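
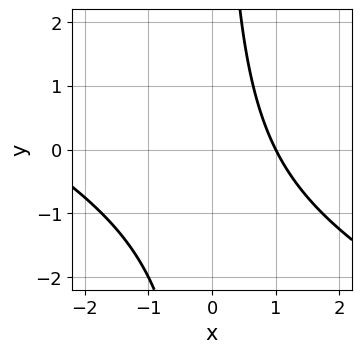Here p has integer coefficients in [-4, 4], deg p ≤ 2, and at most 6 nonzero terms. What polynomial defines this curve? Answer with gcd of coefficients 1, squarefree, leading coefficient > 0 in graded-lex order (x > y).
x^2 + 2*x*y + 2*x - 3

First, deg p = 2. The shape is more complex than any degree-1 curve.
Next, observable constraints: the curve avoids every integer y-axis point in the box; it meets the x-axis at x = 1 (among the integer gridlines).
Finally, putting this together gives p.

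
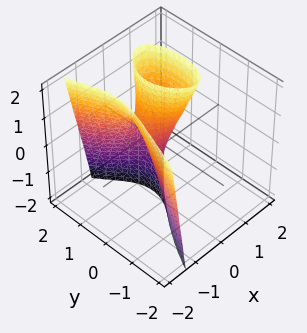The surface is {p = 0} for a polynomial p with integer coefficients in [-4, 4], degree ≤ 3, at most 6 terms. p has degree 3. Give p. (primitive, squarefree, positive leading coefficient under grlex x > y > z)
1. deg p = 3. A generic line meets the surface in up to 3 points.
2. Against the integer gridlines: it crosses the x-axis at the gridline x = 0; every point of the z-axis in the box is on the surface; the y-axis gridline crossings are at y ∈ {0, 1}.
3. Solving for integer coefficients yields p as stated.

3*x^3 - 2*x*z + 2*y^2 - 2*y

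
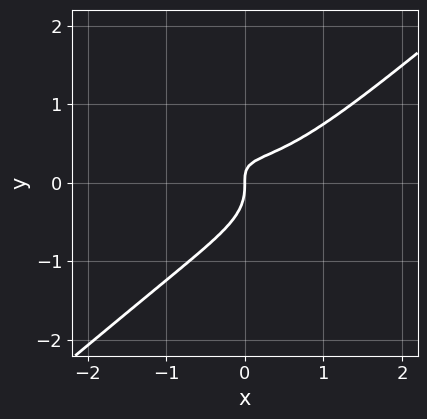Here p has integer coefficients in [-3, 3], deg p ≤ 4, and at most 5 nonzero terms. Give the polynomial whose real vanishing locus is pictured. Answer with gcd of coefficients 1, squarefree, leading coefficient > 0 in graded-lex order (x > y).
1. deg p = 3.
2. From the axis intercepts and sections: it crosses the y-axis at the gridline y = 0; one x-axis crossing is at x = 0.
3. Matching integer coefficients to the picture gives p.

x^3 + x^2*y - 3*y^3 - 2*x*y + x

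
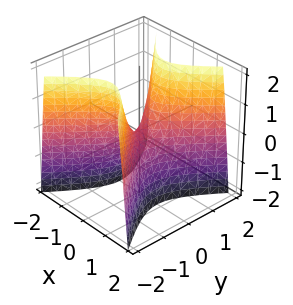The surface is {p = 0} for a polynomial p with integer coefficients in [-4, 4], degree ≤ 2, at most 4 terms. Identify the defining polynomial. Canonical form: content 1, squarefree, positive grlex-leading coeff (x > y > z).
(a) Degree: a saddle surface; a quadric, so deg p = 2.
(b) Symmetries: it's symmetric under y → −y, forcing even powers of y; mirror symmetry x ↦ −x ⇒ only even powers of x.
(c) From the axis intercepts and sections: it meets the x-axis at x = 0 (among the integer gridlines); one y-axis crossing is at y = 0.
(d) These observations pin down the coefficients.

3*x^2 - 2*y^2 + z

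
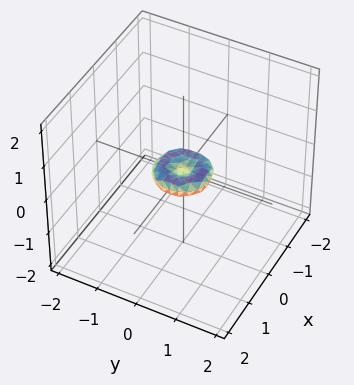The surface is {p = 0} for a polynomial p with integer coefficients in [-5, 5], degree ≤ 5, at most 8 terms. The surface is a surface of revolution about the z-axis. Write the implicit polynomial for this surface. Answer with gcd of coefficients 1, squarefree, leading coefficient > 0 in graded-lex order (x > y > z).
First, the degree is 4 — a generic line meets the surface in up to 4 points.
Then, symmetry: every cross-section ⟂ z is a circle, so x, y appear only via x² + y².
Then, reading off the gridlines: it crosses the z-axis at the gridline z = 0; one x-axis crossing is at x = 0; it meets the y-axis at y = 0 (among the integer gridlines).
Finally, these observations pin down the coefficients.

2*x^4 + 4*x^2*y^2 + 2*y^4 - x^2 - y^2 + 3*z^2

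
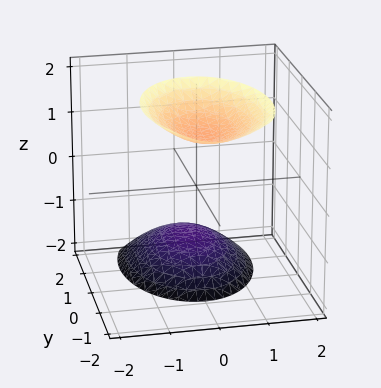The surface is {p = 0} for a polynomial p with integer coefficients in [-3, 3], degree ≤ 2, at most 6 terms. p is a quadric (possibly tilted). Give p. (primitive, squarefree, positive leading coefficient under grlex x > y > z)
The picture has 2 separate pieces. They look like related sheets of one shape, so recover p as a whole.
The degree is 2 — the shape is more complex than any degree-1 surface.
Checking where it meets the axes: the surface avoids every integer x-axis point in the box; it misses every integer gridline on the y-axis.
Assembling these constraints gives the stated polynomial.

2*x^2 + y^2 + y*z - z^2 + 2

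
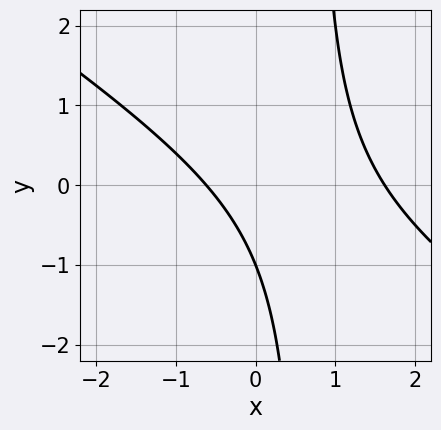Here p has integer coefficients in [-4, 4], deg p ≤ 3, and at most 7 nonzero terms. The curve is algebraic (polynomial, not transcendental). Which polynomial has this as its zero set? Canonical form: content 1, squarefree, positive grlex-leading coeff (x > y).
Degree: the shape is more complex than any degree-1 curve, so deg p = 2.
Observable constraints: one y-axis crossing is at y = -1.
Together with the visible shape, these determine p as stated.

2*x^2 + 3*x*y - 2*x - 2*y - 2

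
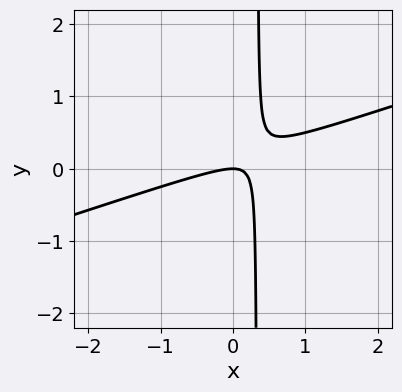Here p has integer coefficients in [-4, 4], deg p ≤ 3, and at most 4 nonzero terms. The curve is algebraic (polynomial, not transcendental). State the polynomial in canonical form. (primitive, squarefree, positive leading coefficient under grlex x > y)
(a) deg p = 2. No degree-1 curve has this shape.
(b) Checking where it meets the axes: one x-axis crossing is at x = 0; one y-axis crossing is at y = 0.
(c) Matching integer coefficients to the picture gives p.

x^2 - 3*x*y + y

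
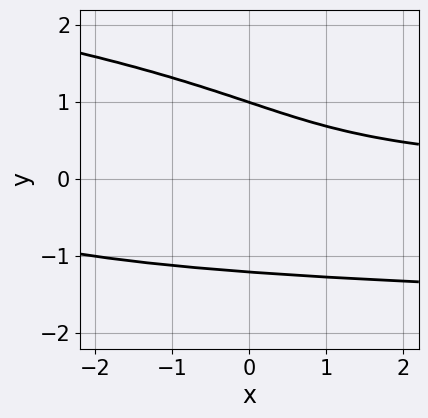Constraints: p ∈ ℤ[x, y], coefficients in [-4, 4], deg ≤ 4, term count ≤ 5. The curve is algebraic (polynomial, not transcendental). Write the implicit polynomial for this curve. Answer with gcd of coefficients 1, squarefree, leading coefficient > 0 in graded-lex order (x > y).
First, degree: no degree-3 curve has this shape, so deg p = 4.
Then, against the integer gridlines: it misses every integer gridline on the x-axis; one y-axis crossing is at y = 1.
Finally, matching integer coefficients to the picture gives p.

2*y^4 + x*y^2 + 2*x*y + y - 3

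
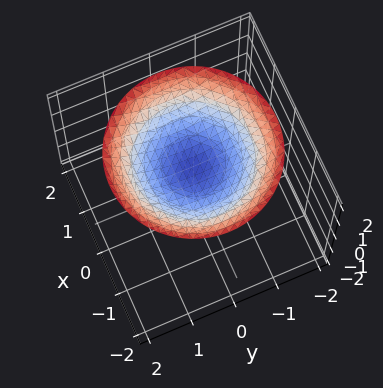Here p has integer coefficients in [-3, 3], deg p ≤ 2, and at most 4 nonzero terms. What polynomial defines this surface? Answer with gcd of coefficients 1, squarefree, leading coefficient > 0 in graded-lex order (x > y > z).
x^2 + y^2 - 3*z + 3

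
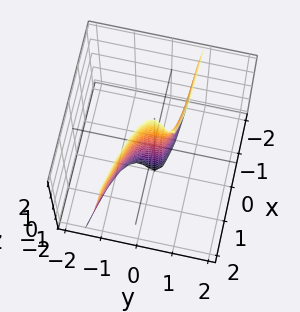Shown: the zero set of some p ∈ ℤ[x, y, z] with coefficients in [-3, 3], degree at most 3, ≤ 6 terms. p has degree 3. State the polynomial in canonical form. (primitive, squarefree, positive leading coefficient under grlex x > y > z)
1. The degree is 3 — no degree-2 surface has this shape.
2. Observable constraints: it meets the x-axis at x = 0 (among the integer gridlines); the visible z-axis segment lies entirely on the surface; it meets the y-axis at y = 0 (among the integer gridlines).
3. The integer polynomial consistent with all of this is the stated p.

3*y^3 - y^2*z - x*y + x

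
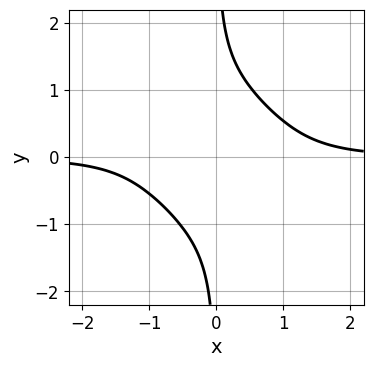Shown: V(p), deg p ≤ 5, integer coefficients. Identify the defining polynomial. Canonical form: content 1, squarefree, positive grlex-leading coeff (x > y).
x^3*y + x^2*y^2 + x*y^3 - 1

1. deg p = 4.
2. Checking where it meets the axes: it misses every integer gridline on the y-axis; no x-intercept at any integer in the box.
3. Putting this together gives p.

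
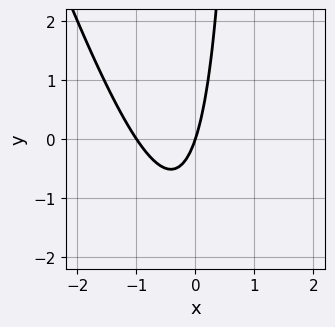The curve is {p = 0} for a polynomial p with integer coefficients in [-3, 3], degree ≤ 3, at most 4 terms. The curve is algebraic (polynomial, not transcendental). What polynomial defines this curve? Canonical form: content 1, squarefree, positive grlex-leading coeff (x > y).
First, degree: a generic line meets the curve in up to 2 points, so deg p = 2.
Next, from the axis intercepts and sections: it meets the y-axis at y = 0 (among the integer gridlines); the x-axis gridline crossings are at x ∈ {-1, 0}.
Finally, matching integer coefficients to the picture gives p.

3*x^2 + x*y + 3*x - y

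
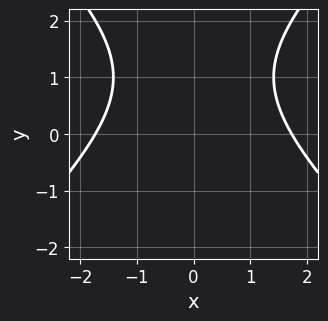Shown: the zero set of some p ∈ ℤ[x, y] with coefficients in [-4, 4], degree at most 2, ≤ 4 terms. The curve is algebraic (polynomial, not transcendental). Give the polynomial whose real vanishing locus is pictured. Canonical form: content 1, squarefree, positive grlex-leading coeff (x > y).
x^2 - y^2 + 2*y - 3

(a) deg p = 2. A generic line meets the curve in up to 2 points.
(b) Symmetries: the x ↦ −x reflection is a symmetry, so x appears only in even powers.
(c) Reading off the gridlines: it misses every integer gridline on the y-axis.
(d) These observations pin down the coefficients.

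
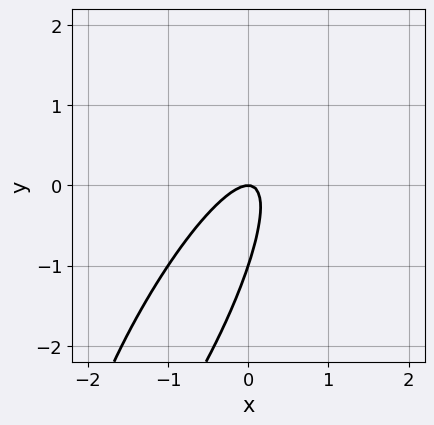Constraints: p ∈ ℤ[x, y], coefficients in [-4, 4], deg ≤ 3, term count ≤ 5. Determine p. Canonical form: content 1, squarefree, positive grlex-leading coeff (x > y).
3*x^2 - 3*x*y + y^2 + y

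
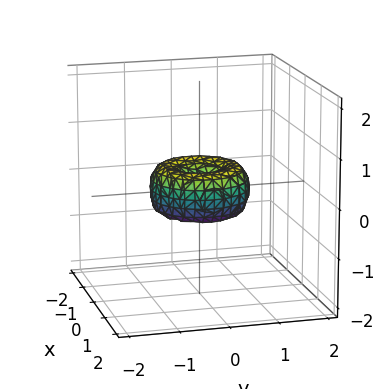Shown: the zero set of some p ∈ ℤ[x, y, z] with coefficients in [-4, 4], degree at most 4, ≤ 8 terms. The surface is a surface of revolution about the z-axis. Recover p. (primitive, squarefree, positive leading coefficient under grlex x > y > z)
x^4 + 2*x^2*y^2 + y^4 - x^2 - y^2 + z^2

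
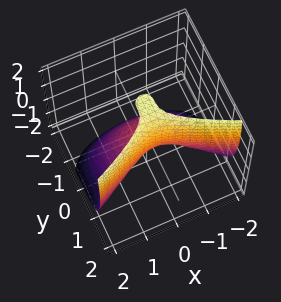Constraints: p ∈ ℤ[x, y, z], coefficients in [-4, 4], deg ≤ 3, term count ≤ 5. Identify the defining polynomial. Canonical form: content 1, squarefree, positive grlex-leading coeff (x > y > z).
3*y^3 - 2*x^2 + z^2 - 2*z

deg p = 3. No degree-2 surface has this shape.
Observable constraints: one y-axis crossing is at y = 0; among the integer gridlines, it crosses the z-axis at z ∈ {0, 2}; it crosses the x-axis at the gridline x = 0.
These observations pin down the coefficients.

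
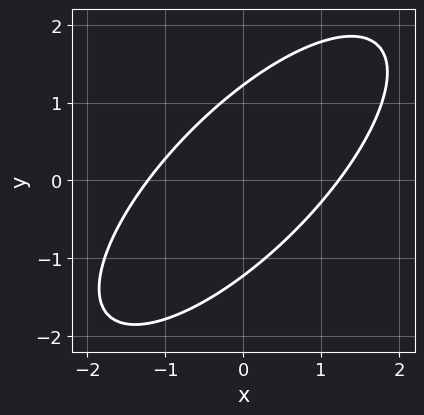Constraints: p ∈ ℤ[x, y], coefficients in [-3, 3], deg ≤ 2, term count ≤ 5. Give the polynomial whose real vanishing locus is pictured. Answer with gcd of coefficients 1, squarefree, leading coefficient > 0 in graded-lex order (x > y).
2*x^2 - 3*x*y + 2*y^2 - 3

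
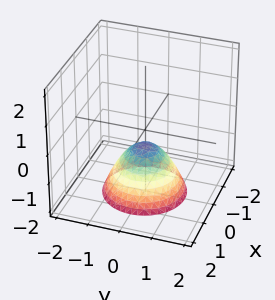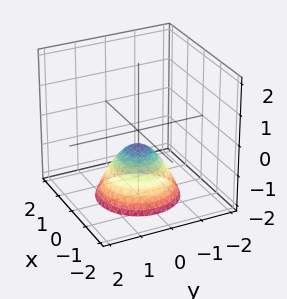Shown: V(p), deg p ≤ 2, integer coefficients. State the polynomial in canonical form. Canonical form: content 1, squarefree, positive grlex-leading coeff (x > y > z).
2*x^2 + 2*y^2 + 2*z + 1

1. Degree: no degree-1 surface has this shape, so deg p = 2.
2. Symmetries: rotational symmetry about the z-axis ⇒ p depends on x, y only through x² + y².
3. Reading off the gridlines: a circular section at z = -2 has radius between 1 and 2; no x-intercept at any integer in the box; the surface avoids every integer y-axis point in the box.
4. The integer polynomial consistent with all of this is the stated p.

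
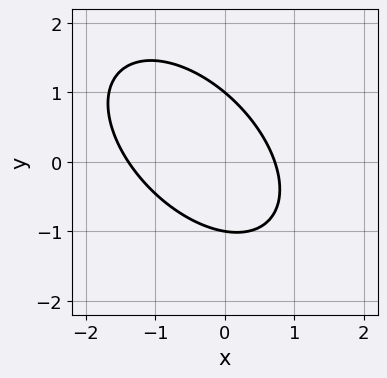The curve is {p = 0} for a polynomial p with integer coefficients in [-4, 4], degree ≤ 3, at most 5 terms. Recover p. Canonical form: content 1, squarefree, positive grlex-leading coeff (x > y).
3*x^2 + 3*x*y + 3*y^2 + 2*x - 3

The degree is 2 — a generic line meets the curve in up to 2 points.
From the visible intercepts: the y-axis gridline crossings are at y ∈ {-1, 1}.
Together with the visible shape, these determine p as stated.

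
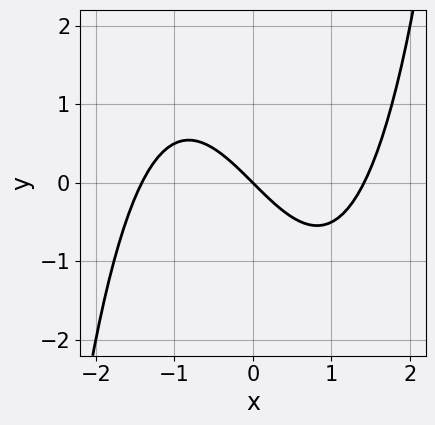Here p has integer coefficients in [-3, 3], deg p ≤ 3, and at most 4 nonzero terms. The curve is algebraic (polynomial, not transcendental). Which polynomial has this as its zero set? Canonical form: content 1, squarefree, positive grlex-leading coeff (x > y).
x^3 - 2*x - 2*y

First, deg p = 3. The shape is more complex than any degree-2 curve.
Next, against the integer gridlines: it crosses the y-axis at the gridline y = 0; it crosses the x-axis at the gridline x = 0.
Finally, assembling these constraints gives the stated polynomial.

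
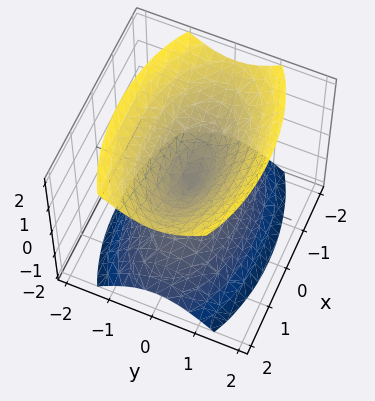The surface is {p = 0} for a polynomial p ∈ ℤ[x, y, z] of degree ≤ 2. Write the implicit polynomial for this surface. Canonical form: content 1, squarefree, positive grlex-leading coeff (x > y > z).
x^2 + 3*y^2 - 2*z^2

1. There are 2 components. They look like related sheets of one shape, so recover p as a whole.
2. The degree is 2 — two nappes meeting at a single point; a quadric.
3. Symmetries: mirror symmetry y ↦ −y ⇒ only even powers of y; it's symmetric under z → −z, forcing even powers of z; the x ↦ −x reflection is a symmetry, so x appears only in even powers.
4. From the axis intercepts and sections: it meets the y-axis at y = 0 (among the integer gridlines); it meets the x-axis at x = 0 (among the integer gridlines); it meets the z-axis at z = 0 (among the integer gridlines).
5. Solving for integer coefficients yields p as stated.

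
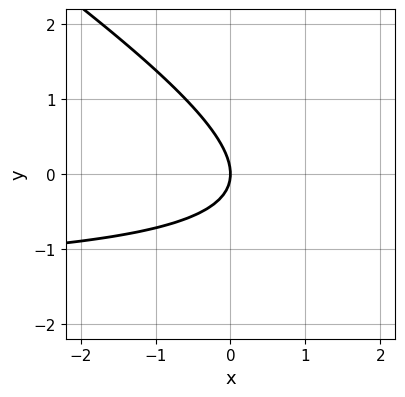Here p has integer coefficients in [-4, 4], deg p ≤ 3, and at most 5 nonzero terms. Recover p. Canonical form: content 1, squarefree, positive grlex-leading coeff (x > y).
2*x*y + 3*y^2 + 3*x

Degree: a generic line meets the curve in up to 2 points, so deg p = 2.
Reading off the gridlines: it crosses the y-axis at the gridline y = 0; it crosses the x-axis at the gridline x = 0.
Matching integer coefficients to the picture gives p.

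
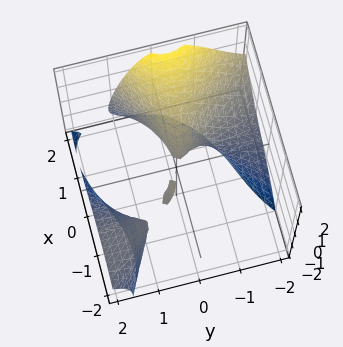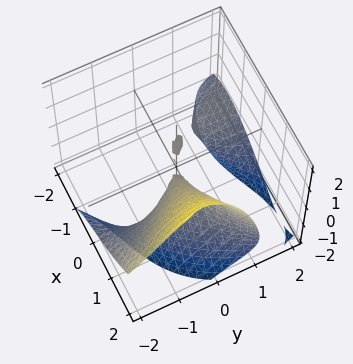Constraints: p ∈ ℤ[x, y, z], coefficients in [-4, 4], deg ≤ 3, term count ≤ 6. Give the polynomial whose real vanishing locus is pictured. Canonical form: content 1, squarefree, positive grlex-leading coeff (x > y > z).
First, I count 3 distinct pieces. They look like related sheets of one shape, so recover p as a whole.
Next, the degree is 3 — the shape is more complex than any degree-2 surface.
Then, from the axis intercepts and sections: it crosses the z-axis at the gridline z = 0; it meets the x-axis at x = 0 (among the integer gridlines).
Finally, fitting integer coefficients to these (and the overall shape) gives p.

x^3 - 3*y^2*z - 3*x*y - 3*y^2 - 2*z^2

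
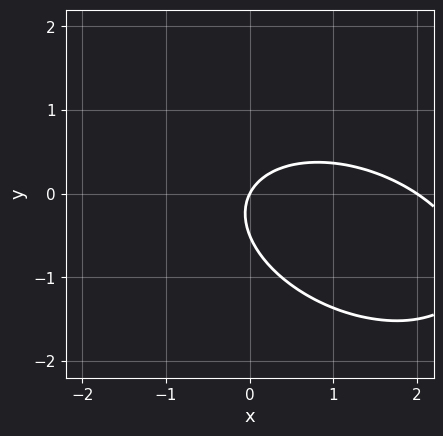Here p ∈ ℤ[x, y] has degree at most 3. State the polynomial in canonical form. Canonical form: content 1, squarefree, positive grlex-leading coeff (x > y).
x^2 + x*y + 2*y^2 - 2*x + y

Degree: a generic line meets the curve in up to 2 points, so deg p = 2.
Against the integer gridlines: one y-axis crossing is at y = 0; the x-axis gridline crossings are at x ∈ {0, 2}.
Matching integer coefficients to the picture gives p.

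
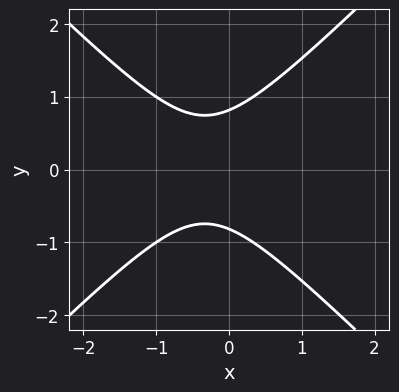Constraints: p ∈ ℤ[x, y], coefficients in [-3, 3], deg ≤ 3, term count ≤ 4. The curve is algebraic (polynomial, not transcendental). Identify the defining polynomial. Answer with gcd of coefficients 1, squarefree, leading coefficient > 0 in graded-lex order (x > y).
3*x^2 - 3*y^2 + 2*x + 2

(a) deg p = 2. The shape is more complex than any degree-1 curve.
(b) Symmetries: mirror symmetry y ↦ −y ⇒ only even powers of y.
(c) From the visible intercepts: no x-intercept at any integer in the box.
(d) The integer polynomial consistent with all of this is the stated p.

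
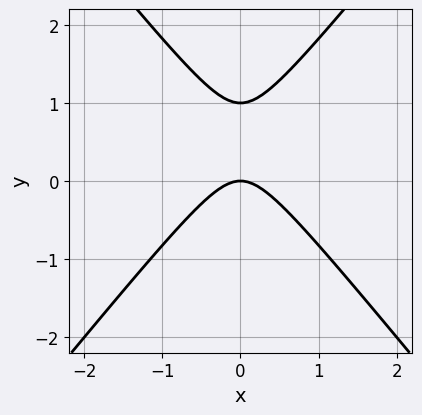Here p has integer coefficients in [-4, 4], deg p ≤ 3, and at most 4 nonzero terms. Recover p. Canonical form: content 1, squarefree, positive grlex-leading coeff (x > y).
3*x^2 - 2*y^2 + 2*y

(a) deg p = 2. A generic line meets the curve in up to 2 points.
(b) Symmetries: mirror symmetry x ↦ −x ⇒ only even powers of x.
(c) From the visible intercepts: the y-axis gridline crossings are at y ∈ {0, 1}; it crosses the x-axis at the gridline x = 0.
(d) Matching integer coefficients to the picture gives p.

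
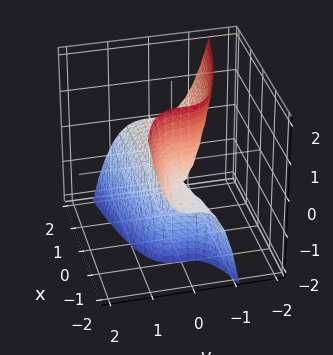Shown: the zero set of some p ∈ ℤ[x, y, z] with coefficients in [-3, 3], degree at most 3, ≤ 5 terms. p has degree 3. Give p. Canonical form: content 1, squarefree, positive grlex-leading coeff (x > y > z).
2*y^3 + x*z + z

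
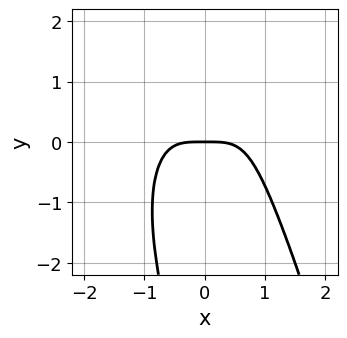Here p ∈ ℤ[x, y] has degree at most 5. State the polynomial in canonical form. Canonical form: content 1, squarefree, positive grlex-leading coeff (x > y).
1. Degree: the shape is more complex than any degree-3 curve, so deg p = 4.
2. From the visible intercepts: it meets the y-axis at y = 0 (among the integer gridlines); one x-axis crossing is at x = 0.
3. Putting this together gives p.

2*x^4 - x*y^2 + 2*y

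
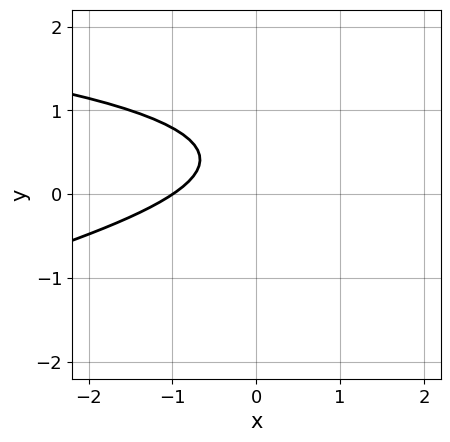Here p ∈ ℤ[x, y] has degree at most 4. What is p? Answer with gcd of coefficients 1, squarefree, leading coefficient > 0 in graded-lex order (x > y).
(a) Degree: no degree-2 curve has this shape, so deg p = 3.
(b) From the visible intercepts: no y-intercept at any integer in the box; one x-axis crossing is at x = -1.
(c) Matching integer coefficients to the picture gives p.

y^3 + 3*y^2 + 2*x - 3*y + 2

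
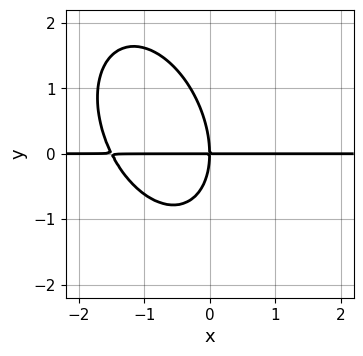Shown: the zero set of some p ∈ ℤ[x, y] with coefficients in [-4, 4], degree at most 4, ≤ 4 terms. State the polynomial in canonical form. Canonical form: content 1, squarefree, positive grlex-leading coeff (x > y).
The degree is 3 — the shape is more complex than any degree-2 curve.
Against the integer gridlines: every point of the x-axis in the box is on the curve; it crosses the y-axis at the gridline y = 0.
Putting this together gives p.

2*x^2*y + x*y^2 + y^3 + 3*x*y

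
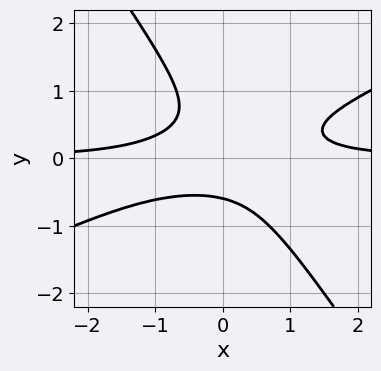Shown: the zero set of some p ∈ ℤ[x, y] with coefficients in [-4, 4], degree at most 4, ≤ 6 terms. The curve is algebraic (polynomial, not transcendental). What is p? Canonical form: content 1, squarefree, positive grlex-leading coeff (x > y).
2*x^2*y - 3*x*y^2 - 3*y^3 + y^2 - 1

Degree: a generic line meets the curve in up to 3 points, so deg p = 3.
Checking where it meets the axes: the curve avoids every integer x-axis point in the box.
Putting this together gives p.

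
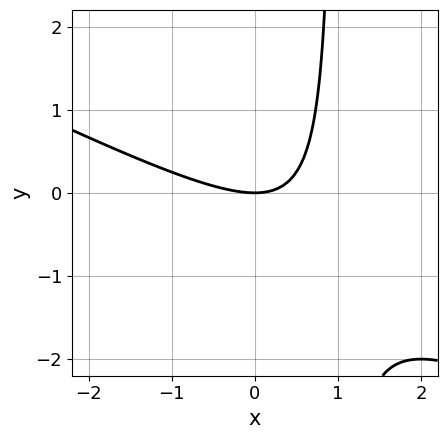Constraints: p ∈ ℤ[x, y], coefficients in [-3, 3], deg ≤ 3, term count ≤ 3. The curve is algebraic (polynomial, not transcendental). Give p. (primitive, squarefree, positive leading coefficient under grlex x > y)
The degree is 2 — a generic line meets the curve in up to 2 points.
From the visible intercepts: one y-axis crossing is at y = 0; it crosses the x-axis at the gridline x = 0.
Together with the visible shape, these determine p as stated.

x^2 + 2*x*y - 2*y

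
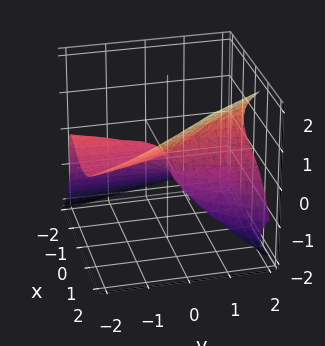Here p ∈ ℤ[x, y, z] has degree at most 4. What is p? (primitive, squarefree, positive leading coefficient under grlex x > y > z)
2*x^3 + 3*x*y*z - 3*z^3 + 3*y*z - y

First, deg p = 3. No degree-2 surface has this shape.
Then, reading off the gridlines: it crosses the x-axis at the gridline x = 0; one y-axis crossing is at y = 0.
Finally, putting this together gives p.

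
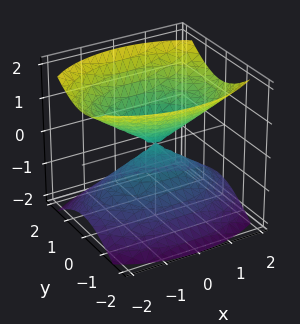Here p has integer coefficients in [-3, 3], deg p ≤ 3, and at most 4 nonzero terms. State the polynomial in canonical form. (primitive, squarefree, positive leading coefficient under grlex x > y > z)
(a) The picture has 2 separate pieces.
(b) Degree: two nappes meeting at a single point; a quadric, so deg p = 2.
(c) Symmetries: mirror symmetry z ↦ −z ⇒ only even powers of z; the x ↦ −x reflection is a symmetry, so x appears only in even powers; mirror symmetry y ↦ −y ⇒ only even powers of y.
(d) Reading off the gridlines: it meets the x-axis at x = 0 (among the integer gridlines); one y-axis crossing is at y = 0; it crosses the z-axis at the gridline z = 0.
(e) Assembling these constraints gives the stated polynomial.

x^2 + 2*y^2 - 2*z^2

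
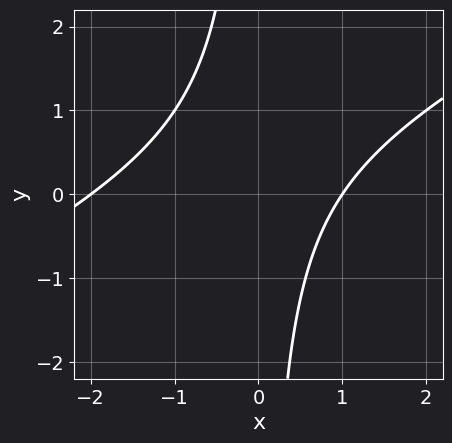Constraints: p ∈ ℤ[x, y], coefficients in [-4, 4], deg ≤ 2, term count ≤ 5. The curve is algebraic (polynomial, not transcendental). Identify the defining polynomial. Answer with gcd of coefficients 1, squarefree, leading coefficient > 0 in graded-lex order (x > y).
deg p = 2.
Observable constraints: among the integer gridlines, it crosses the x-axis at x ∈ {-2, 1}; no y-intercept at any integer in the box.
Matching integer coefficients to the picture gives p.

x^2 - 2*x*y + x - 2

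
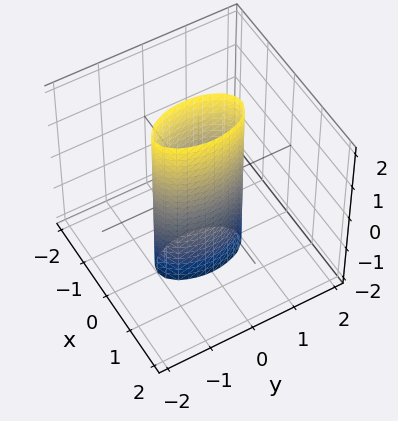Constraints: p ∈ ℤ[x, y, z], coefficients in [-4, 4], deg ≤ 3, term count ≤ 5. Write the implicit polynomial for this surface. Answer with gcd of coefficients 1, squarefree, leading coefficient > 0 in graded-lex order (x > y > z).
3*x^2 + y^2 - 1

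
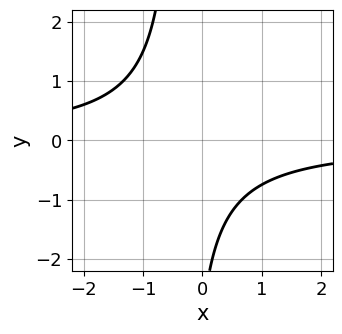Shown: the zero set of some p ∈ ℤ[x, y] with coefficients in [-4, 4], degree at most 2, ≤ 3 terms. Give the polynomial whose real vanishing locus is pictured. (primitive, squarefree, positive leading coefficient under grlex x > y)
3*x*y + y + 3

First, the degree is 2 — the shape is more complex than any degree-1 curve.
Then, checking where it meets the axes: no x-intercept at any integer in the box; it misses every integer gridline on the y-axis.
Finally, these observations pin down the coefficients.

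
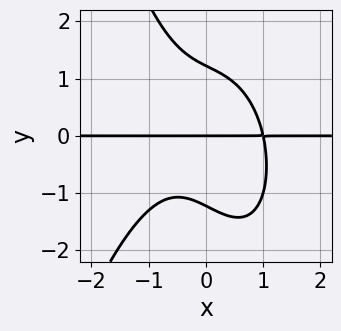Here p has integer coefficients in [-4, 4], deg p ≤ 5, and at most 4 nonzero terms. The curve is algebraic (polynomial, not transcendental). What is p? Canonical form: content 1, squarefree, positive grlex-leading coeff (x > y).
3*x^3*y + 2*x*y^2 + 2*y^3 - 3*y

deg p = 4. No degree-3 curve has this shape.
Checking where it meets the axes: one y-axis crossing is at y = 0; the visible x-axis segment lies entirely on the curve.
Assembling these constraints gives the stated polynomial.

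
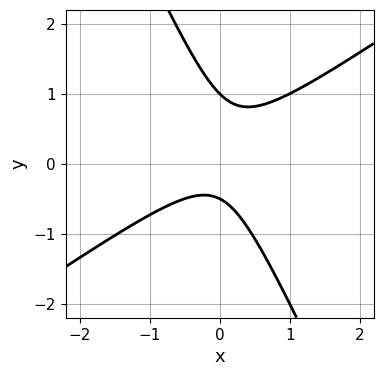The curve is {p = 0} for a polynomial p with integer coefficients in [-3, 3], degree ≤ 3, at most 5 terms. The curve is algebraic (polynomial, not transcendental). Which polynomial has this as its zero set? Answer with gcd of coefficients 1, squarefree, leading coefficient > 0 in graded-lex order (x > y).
3*x^2 - 3*x*y - 2*y^2 + y + 1

1. Degree: the shape is more complex than any degree-1 curve, so deg p = 2.
2. Observable constraints: it meets the y-axis at y = 1 (among the integer gridlines); no x-intercept at any integer in the box.
3. Together with the visible shape, these determine p as stated.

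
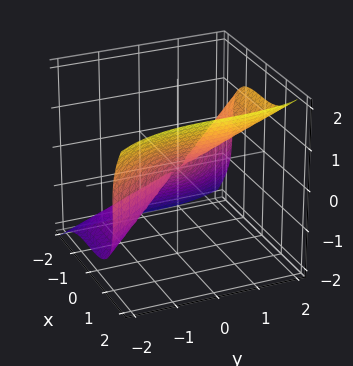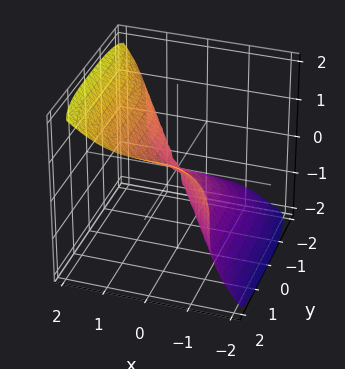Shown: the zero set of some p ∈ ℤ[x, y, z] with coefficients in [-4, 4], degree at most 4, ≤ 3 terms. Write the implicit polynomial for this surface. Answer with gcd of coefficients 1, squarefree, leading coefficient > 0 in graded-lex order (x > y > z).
3*x^3 + y^3 - 3*z^3

The degree is 3 — the shape is more complex than any degree-2 surface.
Reading off the gridlines: one z-axis crossing is at z = 0; it meets the x-axis at x = 0 (among the integer gridlines); one y-axis crossing is at y = 0.
Putting this together gives p.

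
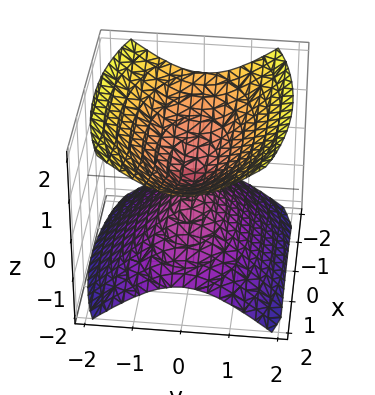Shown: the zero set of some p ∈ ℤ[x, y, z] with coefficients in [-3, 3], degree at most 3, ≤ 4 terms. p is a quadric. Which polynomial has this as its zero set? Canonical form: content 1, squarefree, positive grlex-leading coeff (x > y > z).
x^2 + 3*y^2 - 3*z^2

1. The picture has 2 separate pieces. They look like related sheets of one shape, so recover p as a whole.
2. Degree: a double cone through the origin; a quadric, so deg p = 2.
3. Symmetries: the y ↦ −y reflection is a symmetry, so y appears only in even powers; the x ↦ −x reflection is a symmetry, so x appears only in even powers; mirror symmetry z ↦ −z ⇒ only even powers of z.
4. Against the integer gridlines: it crosses the y-axis at the gridline y = 0; it crosses the z-axis at the gridline z = 0; it crosses the x-axis at the gridline x = 0.
5. Matching integer coefficients to the picture gives p.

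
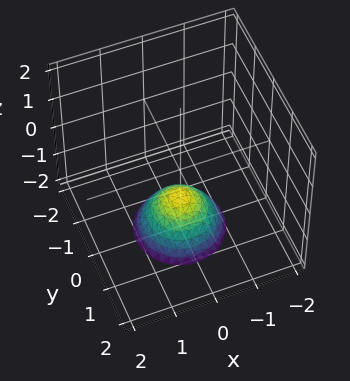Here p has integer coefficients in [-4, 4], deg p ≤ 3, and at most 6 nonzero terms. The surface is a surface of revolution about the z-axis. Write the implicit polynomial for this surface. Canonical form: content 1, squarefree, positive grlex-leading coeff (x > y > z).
1. deg p = 2. No degree-1 surface has this shape.
2. Symmetries: every cross-section ⟂ z is a circle, so x, y appear only via x² + y².
3. Checking where it meets the axes: it meets the z-axis at z = -1 (among the integer gridlines); a circular section at z = -2 has radius exactly 1; it misses every integer gridline on the x-axis; no y-intercept at any integer in the box.
4. Solving for integer coefficients yields p as stated.

x^2 + y^2 + z + 1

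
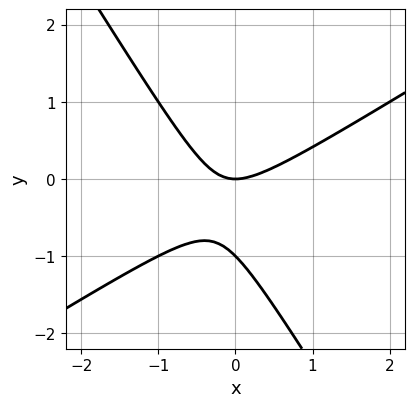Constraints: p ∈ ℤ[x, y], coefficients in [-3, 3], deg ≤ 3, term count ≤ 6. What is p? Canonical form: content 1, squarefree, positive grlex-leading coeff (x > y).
x^2 - x*y - y^2 - y

(a) The degree is 2 — the shape is more complex than any degree-1 curve.
(b) From the axis intercepts and sections: the y-axis gridline crossings are at y ∈ {-1, 0}; one x-axis crossing is at x = 0.
(c) Fitting integer coefficients to these (and the overall shape) gives p.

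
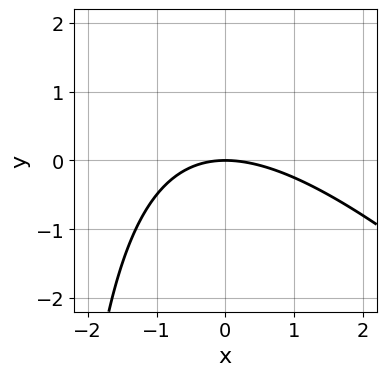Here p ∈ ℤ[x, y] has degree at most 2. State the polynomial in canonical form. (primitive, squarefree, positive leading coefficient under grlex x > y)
x^2 + x*y + 3*y

1. deg p = 2. No degree-1 curve has this shape.
2. Observable constraints: it meets the x-axis at x = 0 (among the integer gridlines); it crosses the y-axis at the gridline y = 0.
3. Putting this together gives p.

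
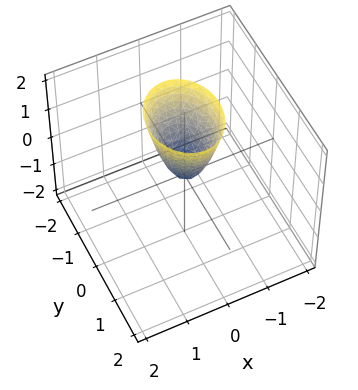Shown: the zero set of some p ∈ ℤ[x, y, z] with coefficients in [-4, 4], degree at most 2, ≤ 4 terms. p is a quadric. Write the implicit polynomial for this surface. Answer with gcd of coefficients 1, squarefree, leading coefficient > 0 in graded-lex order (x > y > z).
1. The degree is 2 — a single bowl opening along one axis; a quadric.
2. Symmetries: it's symmetric under y → −y, forcing even powers of y; the x ↦ −x reflection is a symmetry, so x appears only in even powers.
3. Checking where it meets the axes: one z-axis crossing is at z = 0; it crosses the x-axis at the gridline x = 0; it crosses the y-axis at the gridline y = 0.
4. Fitting integer coefficients to these (and the overall shape) gives p.

3*x^2 + 2*y^2 - z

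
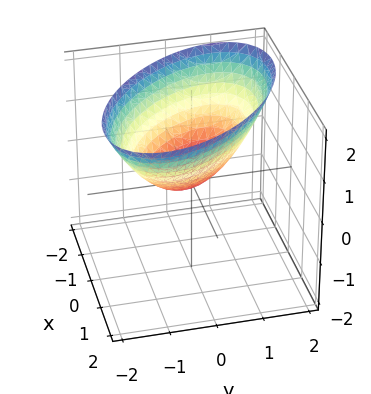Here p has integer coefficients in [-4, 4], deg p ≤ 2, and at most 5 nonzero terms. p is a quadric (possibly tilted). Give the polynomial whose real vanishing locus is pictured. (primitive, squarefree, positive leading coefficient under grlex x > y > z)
2*x^2 + 2*x*y + 2*y^2 - 3*z

First, degree: no degree-1 surface has this shape, so deg p = 2.
Then, against the integer gridlines: one y-axis crossing is at y = 0; one z-axis crossing is at z = 0; it meets the x-axis at x = 0 (among the integer gridlines).
Finally, solving for integer coefficients yields p as stated.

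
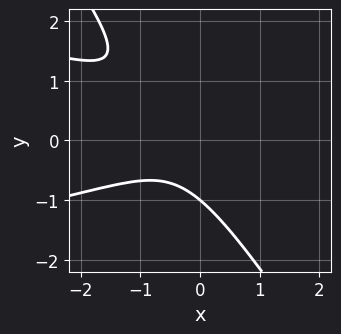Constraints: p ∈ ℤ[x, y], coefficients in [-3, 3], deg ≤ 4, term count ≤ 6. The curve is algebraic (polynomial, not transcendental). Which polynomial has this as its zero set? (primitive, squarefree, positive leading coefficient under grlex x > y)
3*x*y^2 + 2*y^3 + 2*x^2 + 2*x + 2

1. Degree: a generic line meets the curve in up to 3 points, so deg p = 3.
2. Against the integer gridlines: no x-intercept at any integer in the box; it meets the y-axis at y = -1 (among the integer gridlines).
3. Putting this together gives p.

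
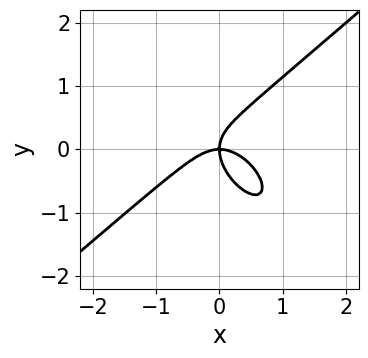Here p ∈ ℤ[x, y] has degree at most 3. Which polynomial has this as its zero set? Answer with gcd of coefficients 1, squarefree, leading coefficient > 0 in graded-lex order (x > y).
First, deg p = 3. The shape is more complex than any degree-2 curve.
Next, from the axis intercepts and sections: it meets the y-axis at y = 0 (among the integer gridlines); it crosses the x-axis at the gridline x = 0.
Finally, matching integer coefficients to the picture gives p.

2*x^3 - x*y^2 - 2*y^3 + 2*x*y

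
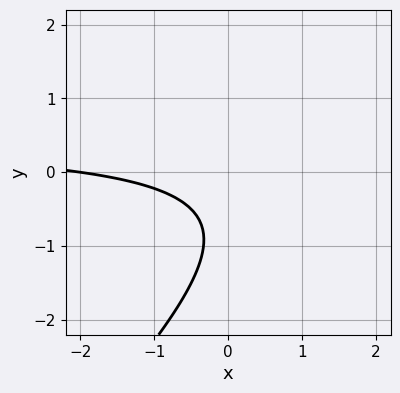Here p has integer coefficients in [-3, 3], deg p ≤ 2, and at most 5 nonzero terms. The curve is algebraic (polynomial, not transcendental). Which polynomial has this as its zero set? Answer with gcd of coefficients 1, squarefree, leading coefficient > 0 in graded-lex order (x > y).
2*x*y - 2*y^2 - x - 3*y - 2

(a) The degree is 2 — a generic line meets the curve in up to 2 points.
(b) From the visible intercepts: it misses every integer gridline on the y-axis; it meets the x-axis at x = -2 (among the integer gridlines).
(c) Putting this together gives p.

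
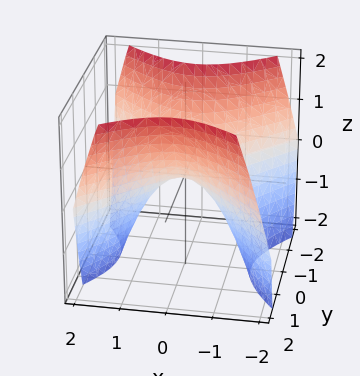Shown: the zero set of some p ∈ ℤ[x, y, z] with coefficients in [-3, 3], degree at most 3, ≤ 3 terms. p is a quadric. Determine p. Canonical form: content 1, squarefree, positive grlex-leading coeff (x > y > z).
1. The degree is 2 — a hyperbolic paraboloid; a quadric.
2. Symmetries: it's symmetric under y → −y, forcing even powers of y; it's symmetric under x → −x, forcing even powers of x.
3. From the visible intercepts: one x-axis crossing is at x = 0; it crosses the z-axis at the gridline z = 0; it crosses the y-axis at the gridline y = 0.
4. Matching integer coefficients to the picture gives p.

x^2 - y^2 + z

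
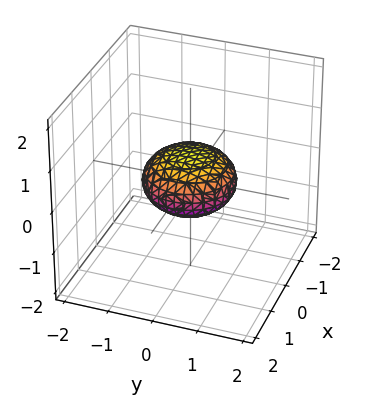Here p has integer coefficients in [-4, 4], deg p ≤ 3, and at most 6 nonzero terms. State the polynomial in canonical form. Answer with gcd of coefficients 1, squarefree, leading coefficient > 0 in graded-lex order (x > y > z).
x^2 + y^2 + 2*z^2 - 1

1. Degree: a closed, bounded, convex surface; a quadric, so deg p = 2.
2. By symmetry, the surface is invariant under rotation about z: p = q(x² + y², z); mirror symmetry z ↦ −z ⇒ only even powers of z.
3. Checking where it meets the axes: a circular section at z = 0 has radius exactly 1; among the integer gridlines, it crosses the x-axis at x ∈ {-1, 1}.
4. Putting this together gives p.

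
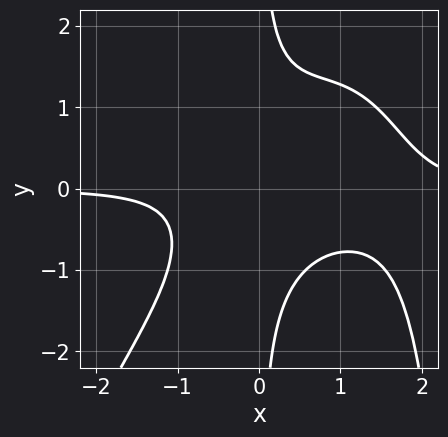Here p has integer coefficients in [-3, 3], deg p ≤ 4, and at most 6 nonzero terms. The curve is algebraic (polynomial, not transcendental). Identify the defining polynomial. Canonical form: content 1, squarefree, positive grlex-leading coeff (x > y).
2*x^3*y - x^2*y^2 - 3*x^2*y + 3*x*y^2 - 2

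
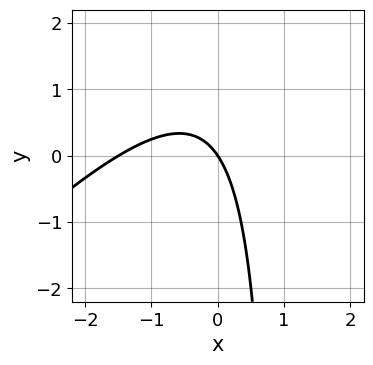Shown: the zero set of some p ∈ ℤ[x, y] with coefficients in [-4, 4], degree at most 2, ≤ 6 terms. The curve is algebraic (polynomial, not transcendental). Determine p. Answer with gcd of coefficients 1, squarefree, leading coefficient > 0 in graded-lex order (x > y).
2*x^2 - 2*x*y + 3*x + 2*y

(a) The degree is 2 — the shape is more complex than any degree-1 curve.
(b) Observable constraints: it crosses the x-axis at the gridline x = 0; it crosses the y-axis at the gridline y = 0.
(c) Matching integer coefficients to the picture gives p.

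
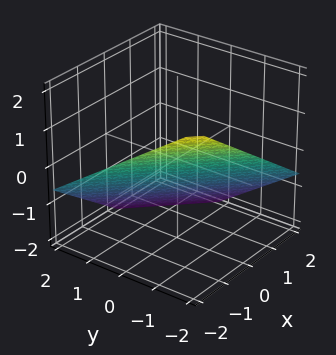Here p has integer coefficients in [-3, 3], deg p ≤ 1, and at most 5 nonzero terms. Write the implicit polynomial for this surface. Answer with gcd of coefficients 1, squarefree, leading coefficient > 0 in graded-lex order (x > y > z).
First, degree: the surface is flat (a plane), so deg p = 1.
Then, reading off the gridlines: it meets the y-axis at y = -1 (among the integer gridlines); it meets the x-axis at x = -1 (among the integer gridlines).
Finally, the integer polynomial consistent with all of this is the stated p.

2*x + 2*y + 3*z + 2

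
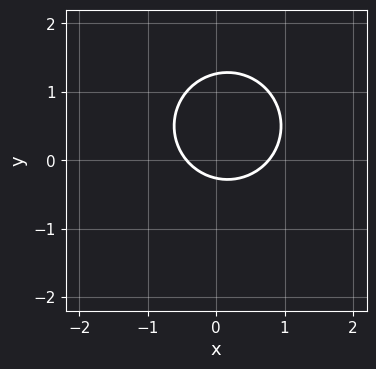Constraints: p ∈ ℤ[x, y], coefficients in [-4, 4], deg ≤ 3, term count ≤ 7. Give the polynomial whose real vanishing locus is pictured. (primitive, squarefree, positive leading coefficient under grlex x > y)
3*x^2 + 3*y^2 - x - 3*y - 1

(a) deg p = 2. A generic line meets the curve in up to 2 points.
(b) Matching integer coefficients to the picture gives p.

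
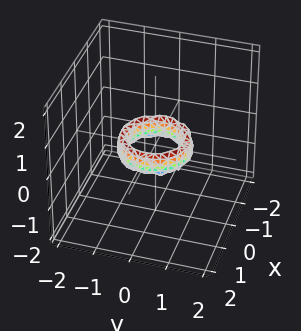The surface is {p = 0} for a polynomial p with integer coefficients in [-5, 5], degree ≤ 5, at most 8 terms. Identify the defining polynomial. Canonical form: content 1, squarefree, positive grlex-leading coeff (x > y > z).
2*x^4 + 4*x^2*y^2 + 2*y^4 - 3*x^2 - 3*y^2 + z^2 + 1

(a) Degree: the shape is more complex than any degree-3 surface, so deg p = 4.
(b) Symmetry: every cross-section ⟂ z is a circle, so x, y appear only via x² + y².
(c) From the axis intercepts and sections: the surface avoids every integer z-axis point in the box; among the integer gridlines, it crosses the y-axis at y ∈ {-1, 1}.
(d) These observations pin down the coefficients. Check: (1, 0, 0) on the x-axis lies on the surface, and p(1, 0, 0) = 0. ✓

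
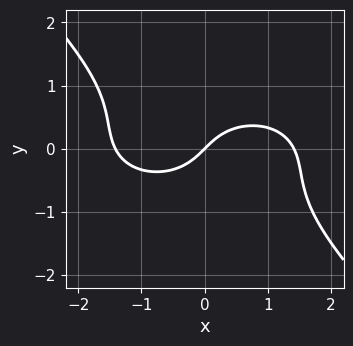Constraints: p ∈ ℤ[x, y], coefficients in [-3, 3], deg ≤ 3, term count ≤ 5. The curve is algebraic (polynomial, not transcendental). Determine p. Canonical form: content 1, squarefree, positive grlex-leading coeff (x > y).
x^3 + 2*x*y^2 + 3*y^3 - 2*x + 2*y

(a) Degree: no degree-2 curve has this shape, so deg p = 3.
(b) Checking where it meets the axes: it crosses the x-axis at the gridline x = 0; one y-axis crossing is at y = 0.
(c) The integer polynomial consistent with all of this is the stated p.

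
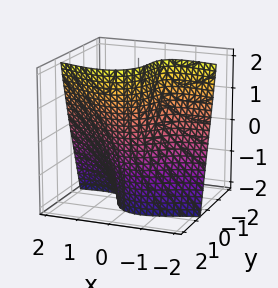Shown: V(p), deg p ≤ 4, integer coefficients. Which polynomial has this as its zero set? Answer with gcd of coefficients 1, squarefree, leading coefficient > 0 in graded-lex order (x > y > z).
3*x^2*y + 2*y^3 - 2*x*z - x - 2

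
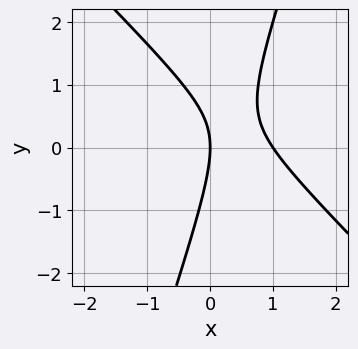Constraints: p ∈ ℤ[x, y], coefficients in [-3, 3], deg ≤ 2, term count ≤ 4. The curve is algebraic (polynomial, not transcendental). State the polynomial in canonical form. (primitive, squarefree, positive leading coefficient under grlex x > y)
3*x^2 + 2*x*y - y^2 - 3*x

Degree: the shape is more complex than any degree-1 curve, so deg p = 2.
From the visible intercepts: it meets the y-axis at y = 0 (among the integer gridlines); among the integer gridlines, it crosses the x-axis at x ∈ {0, 1}.
Assembling these constraints gives the stated polynomial.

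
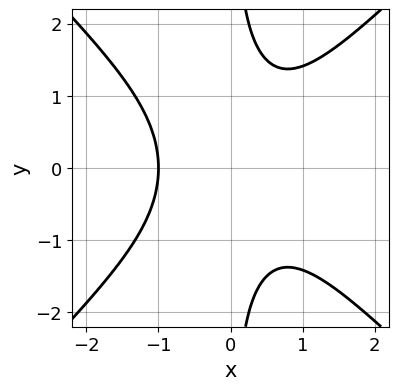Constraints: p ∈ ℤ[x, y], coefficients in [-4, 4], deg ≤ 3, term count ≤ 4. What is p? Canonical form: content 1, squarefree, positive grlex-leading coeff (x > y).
(a) deg p = 3.
(b) Symmetries: it's symmetric under y → −y, forcing even powers of y.
(c) Against the integer gridlines: one x-axis crossing is at x = -1; no y-intercept at any integer in the box.
(d) Solving for integer coefficients yields p as stated.

x^3 - x*y^2 + 1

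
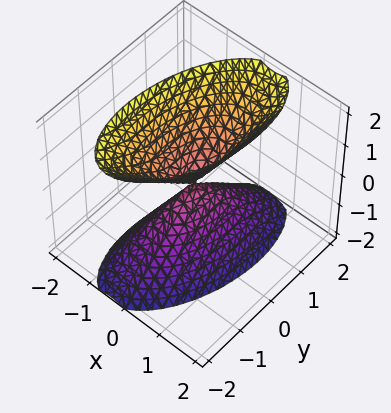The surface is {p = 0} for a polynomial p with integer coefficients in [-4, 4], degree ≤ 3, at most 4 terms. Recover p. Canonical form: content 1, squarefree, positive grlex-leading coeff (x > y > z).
First, I count 2 distinct pieces.
Next, deg p = 2.
Next, from the visible intercepts: it meets the y-axis at y = 0 (among the integer gridlines); one x-axis crossing is at x = 0; it meets the z-axis at z = 0 (among the integer gridlines).
Finally, the integer polynomial consistent with all of this is the stated p.

3*x^2 - x*y + y^2 - z^2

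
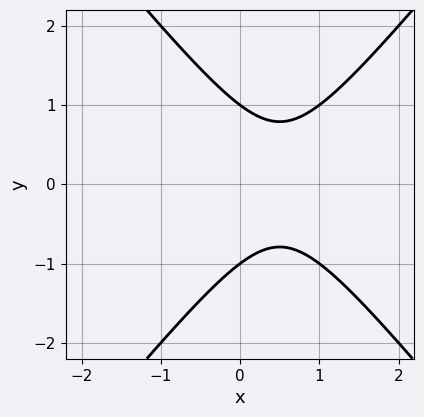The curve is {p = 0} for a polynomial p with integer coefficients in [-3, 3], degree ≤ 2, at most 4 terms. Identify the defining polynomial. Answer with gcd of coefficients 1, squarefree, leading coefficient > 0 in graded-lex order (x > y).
3*x^2 - 2*y^2 - 3*x + 2

1. deg p = 2.
2. Symmetries: mirror symmetry y ↦ −y ⇒ only even powers of y.
3. Checking where it meets the axes: among the integer gridlines, it crosses the y-axis at y ∈ {-1, 1}; the curve avoids every integer x-axis point in the box.
4. Together with the visible shape, these determine p as stated.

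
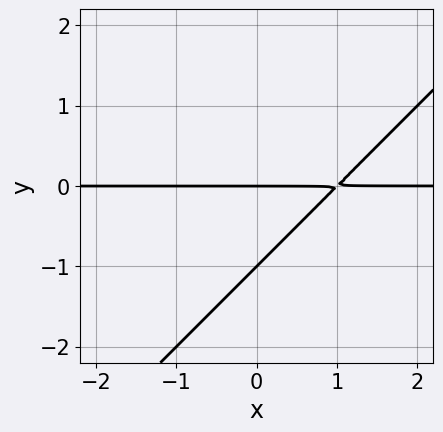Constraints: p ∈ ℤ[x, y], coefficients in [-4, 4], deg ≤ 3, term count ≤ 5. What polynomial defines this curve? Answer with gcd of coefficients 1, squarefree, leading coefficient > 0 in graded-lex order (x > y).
x*y - y^2 - y

First, the degree is 2 — no degree-1 curve has this shape.
Then, reading off the gridlines: among the integer gridlines, it crosses the y-axis at y ∈ {-1, 0}; every point of the x-axis in the box is on the curve.
Finally, together with the visible shape, these determine p as stated.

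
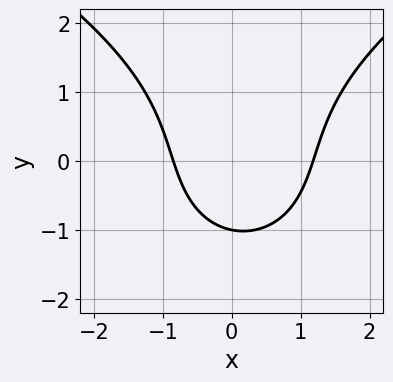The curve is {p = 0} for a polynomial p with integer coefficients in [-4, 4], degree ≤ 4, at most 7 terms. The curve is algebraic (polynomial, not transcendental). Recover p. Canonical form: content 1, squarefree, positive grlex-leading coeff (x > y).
Degree: a generic line meets the curve in up to 3 points, so deg p = 3.
Reading off the gridlines: it meets the y-axis at y = -1 (among the integer gridlines).
Assembling these constraints gives the stated polynomial.

y^3 - 3*x^2 + x + 2*y + 3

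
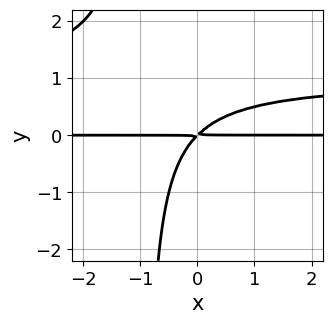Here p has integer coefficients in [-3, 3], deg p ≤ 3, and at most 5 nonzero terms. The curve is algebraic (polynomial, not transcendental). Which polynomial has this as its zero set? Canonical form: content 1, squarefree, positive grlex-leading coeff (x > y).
x*y^2 - x*y + y^2

(a) Degree: a generic line meets the curve in up to 3 points, so deg p = 3.
(b) Checking where it meets the axes: every point of the x-axis in the box is on the curve.
(c) Solving for integer coefficients yields p as stated.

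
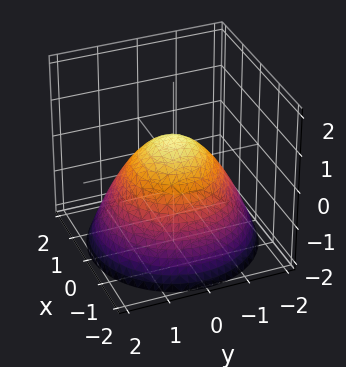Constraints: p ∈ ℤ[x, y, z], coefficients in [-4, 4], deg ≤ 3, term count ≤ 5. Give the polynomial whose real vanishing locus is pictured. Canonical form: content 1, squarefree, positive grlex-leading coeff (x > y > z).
(a) The degree is 2 — a generic line meets the surface in up to 2 points.
(b) By symmetry, the z-axis is an axis of rotation, so x and y enter only as x² + y².
(c) Observable constraints: a circular section at z = 0 has radius exactly 1; the y-axis gridline crossings are at y ∈ {-1, 1}; the x-axis gridline crossings are at x ∈ {-1, 1}.
(d) Solving for integer coefficients yields p as stated.

2*x^2 + 2*y^2 + 3*z - 2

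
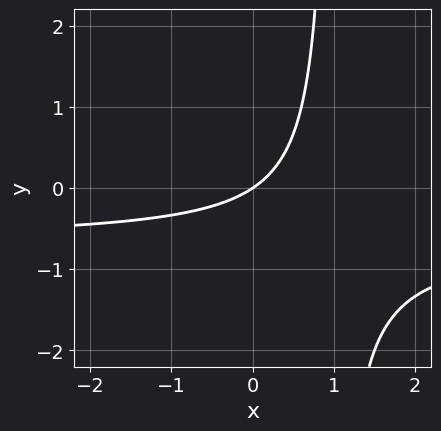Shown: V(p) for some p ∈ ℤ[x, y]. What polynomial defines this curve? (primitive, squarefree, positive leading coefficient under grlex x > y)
3*x*y + 2*x - 3*y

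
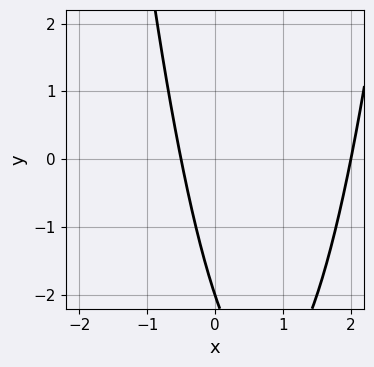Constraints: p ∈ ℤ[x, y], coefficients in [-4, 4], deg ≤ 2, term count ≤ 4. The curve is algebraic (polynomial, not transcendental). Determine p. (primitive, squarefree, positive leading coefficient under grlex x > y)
2*x^2 - 3*x - y - 2

Degree: the shape is more complex than any degree-1 curve, so deg p = 2.
Against the integer gridlines: it crosses the y-axis at the gridline y = -2; it meets the x-axis at x = 2 (among the integer gridlines).
Matching integer coefficients to the picture gives p.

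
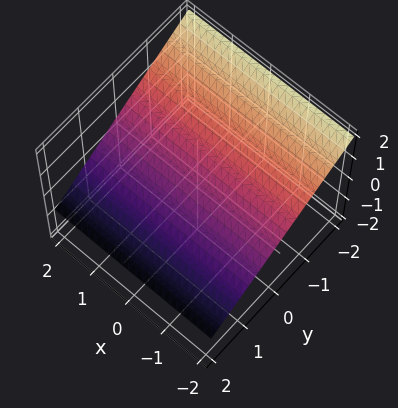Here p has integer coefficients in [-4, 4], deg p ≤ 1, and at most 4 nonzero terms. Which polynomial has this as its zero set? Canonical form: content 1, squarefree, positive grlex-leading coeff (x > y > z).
2*y + 3*z - 2

The degree is 1 — every cross-section is a straight line — this is a plane.
Observable constraints: it crosses the y-axis at the gridline y = 1; the surface avoids every integer x-axis point in the box.
Together with the visible shape, these determine p as stated.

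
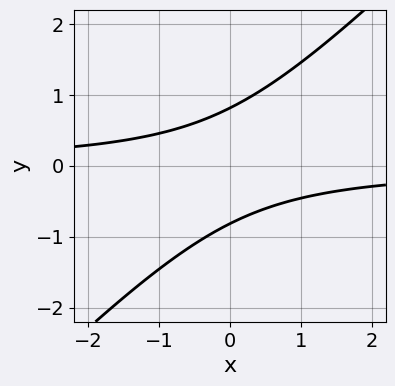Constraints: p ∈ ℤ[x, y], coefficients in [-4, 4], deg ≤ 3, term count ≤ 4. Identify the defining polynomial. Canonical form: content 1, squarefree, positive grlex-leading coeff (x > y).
1. Degree: the shape is more complex than any degree-1 curve, so deg p = 2.
2. Against the integer gridlines: the curve avoids every integer x-axis point in the box.
3. The integer polynomial consistent with all of this is the stated p.

3*x*y - 3*y^2 + 2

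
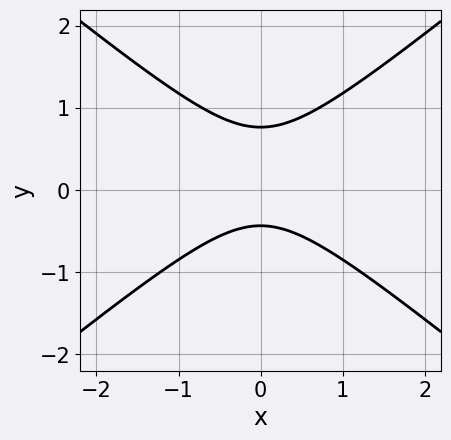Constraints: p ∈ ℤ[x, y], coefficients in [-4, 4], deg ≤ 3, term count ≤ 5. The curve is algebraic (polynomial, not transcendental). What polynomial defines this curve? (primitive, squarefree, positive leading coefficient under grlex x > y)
deg p = 2. The shape is more complex than any degree-1 curve.
Symmetries: mirror symmetry x ↦ −x ⇒ only even powers of x.
Against the integer gridlines: the curve avoids every integer x-axis point in the box.
The integer polynomial consistent with all of this is the stated p.

2*x^2 - 3*y^2 + y + 1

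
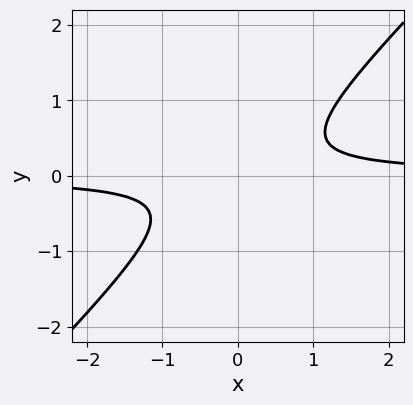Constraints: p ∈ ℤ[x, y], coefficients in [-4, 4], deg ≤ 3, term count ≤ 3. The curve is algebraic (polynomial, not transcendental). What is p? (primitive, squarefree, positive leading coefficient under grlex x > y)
Degree: no degree-1 curve has this shape, so deg p = 2.
Against the integer gridlines: the curve avoids every integer y-axis point in the box; the curve avoids every integer x-axis point in the box.
Together with the visible shape, these determine p as stated.

3*x*y - 3*y^2 - 1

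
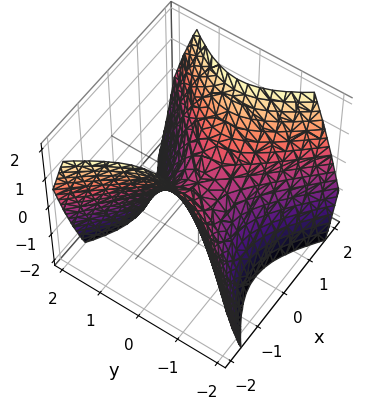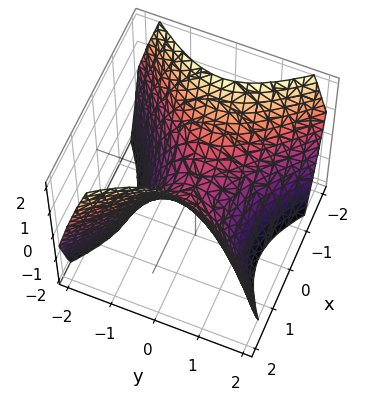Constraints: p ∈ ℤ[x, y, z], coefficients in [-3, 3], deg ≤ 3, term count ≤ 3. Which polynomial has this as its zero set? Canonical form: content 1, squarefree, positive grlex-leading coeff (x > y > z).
x^2 - y^2 - z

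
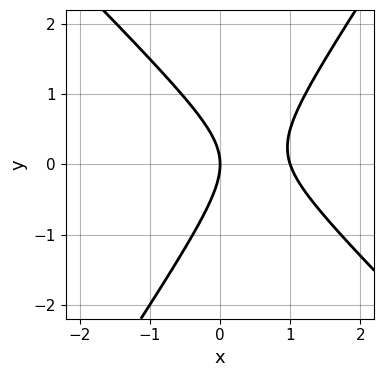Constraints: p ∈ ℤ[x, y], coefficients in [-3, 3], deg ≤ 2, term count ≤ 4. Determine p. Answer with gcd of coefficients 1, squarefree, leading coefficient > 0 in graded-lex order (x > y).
3*x^2 + x*y - 2*y^2 - 3*x

1. deg p = 2. The shape is more complex than any degree-1 curve.
2. Against the integer gridlines: the x-axis gridline crossings are at x ∈ {0, 1}; it crosses the y-axis at the gridline y = 0.
3. Assembling these constraints gives the stated polynomial.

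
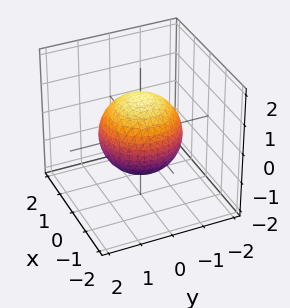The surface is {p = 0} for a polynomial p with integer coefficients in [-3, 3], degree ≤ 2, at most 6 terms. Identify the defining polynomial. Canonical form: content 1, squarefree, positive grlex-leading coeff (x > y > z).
First, the degree is 2 — no degree-1 surface has this shape.
Then, symmetries: the z-axis is an axis of rotation, so x and y enter only as x² + y².
Then, from the visible intercepts: a circular section at z = 0 has radius between 1 and 2.
Finally, matching integer coefficients to the picture gives p.

2*x^2 + 2*y^2 + 2*z^2 - 3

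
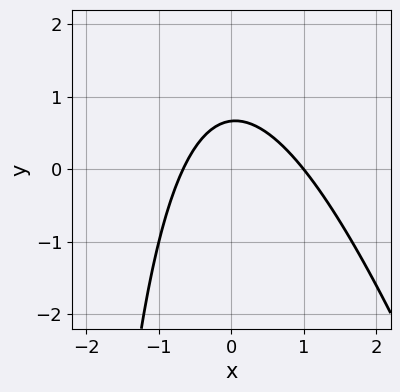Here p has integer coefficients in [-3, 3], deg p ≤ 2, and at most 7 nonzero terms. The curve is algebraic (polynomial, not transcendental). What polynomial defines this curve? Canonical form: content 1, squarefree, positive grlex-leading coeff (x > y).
3*x^2 + x*y - x + 3*y - 2

The degree is 2 — no degree-1 curve has this shape.
Observable constraints: one x-axis crossing is at x = 1.
Matching integer coefficients to the picture gives p.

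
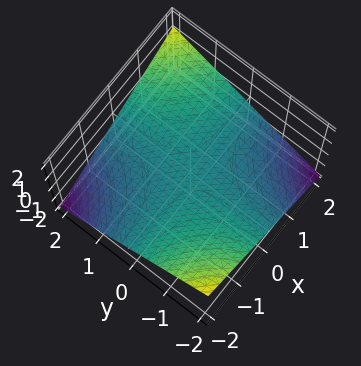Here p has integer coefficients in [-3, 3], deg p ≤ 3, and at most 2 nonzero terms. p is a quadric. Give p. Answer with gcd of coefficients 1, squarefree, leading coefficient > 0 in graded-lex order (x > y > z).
x*y - 3*z

First, degree: a hyperbolic paraboloid; a quadric, so deg p = 2.
Next, observable constraints: the visible x-axis segment lies entirely on the surface; every point of the y-axis in the box is on the surface; it meets the z-axis at z = 0 (among the integer gridlines).
Finally, matching integer coefficients to the picture gives p.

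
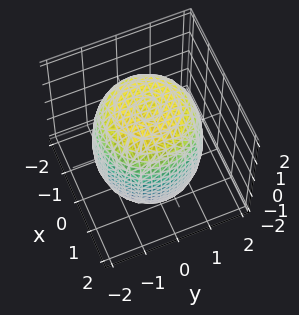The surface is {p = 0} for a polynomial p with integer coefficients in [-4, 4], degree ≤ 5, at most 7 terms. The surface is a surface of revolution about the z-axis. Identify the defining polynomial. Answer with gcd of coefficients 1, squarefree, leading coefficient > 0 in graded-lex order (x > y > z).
First, the degree is 4 — a generic line meets the surface in up to 4 points.
Then, symmetries: the surface is invariant under rotation about z: p = q(x² + y², z).
Next, from the visible intercepts: a circular section at z = -1 has radius between 1 and 2.
Finally, these observations pin down the coefficients.

x^4 + 2*x^2*y^2 + y^4 - x^2 - y^2 + z^2 - 3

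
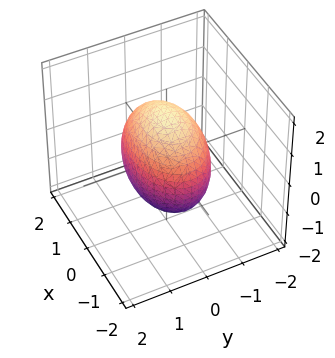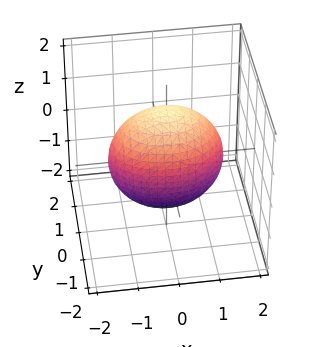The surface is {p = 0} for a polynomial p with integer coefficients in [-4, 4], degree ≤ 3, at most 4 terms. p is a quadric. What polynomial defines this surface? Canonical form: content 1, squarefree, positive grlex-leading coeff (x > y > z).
x^2 + 2*y^2 + z^2 - 2

(a) Degree: bounded and convex; a quadric, so deg p = 2.
(b) Symmetries: the z ↦ −z reflection is a symmetry, so z appears only in even powers; the x ↦ −x reflection is a symmetry, so x appears only in even powers; mirror symmetry y ↦ −y ⇒ only even powers of y.
(c) From the visible intercepts: the y-axis gridline crossings are at y ∈ {-1, 1}.
(d) Assembling these constraints gives the stated polynomial.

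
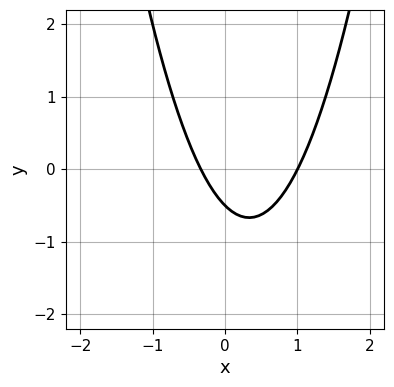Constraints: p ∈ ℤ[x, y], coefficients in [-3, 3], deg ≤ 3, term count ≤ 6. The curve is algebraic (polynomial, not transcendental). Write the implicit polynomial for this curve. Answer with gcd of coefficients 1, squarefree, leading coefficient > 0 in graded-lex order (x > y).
1. The degree is 2 — a generic line meets the curve in up to 2 points.
2. Checking where it meets the axes: it crosses the x-axis at the gridline x = 1.
3. Assembling these constraints gives the stated polynomial.

3*x^2 - 2*x - 2*y - 1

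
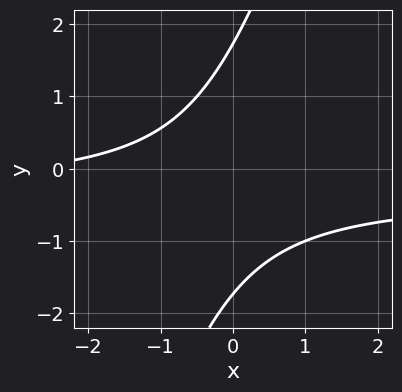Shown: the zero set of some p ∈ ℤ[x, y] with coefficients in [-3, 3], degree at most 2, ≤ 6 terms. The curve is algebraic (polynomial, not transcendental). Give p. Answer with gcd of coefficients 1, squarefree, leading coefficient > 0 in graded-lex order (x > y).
1. Degree: the shape is more complex than any degree-1 curve, so deg p = 2.
2. Against the integer gridlines: it misses every integer gridline on the x-axis.
3. These observations pin down the coefficients.

3*x*y - y^2 + x + 3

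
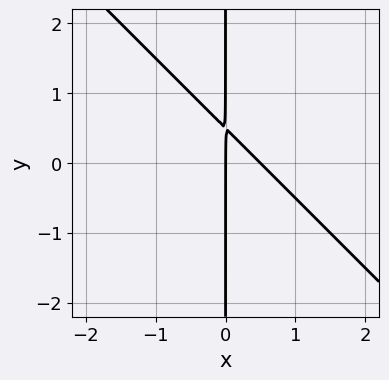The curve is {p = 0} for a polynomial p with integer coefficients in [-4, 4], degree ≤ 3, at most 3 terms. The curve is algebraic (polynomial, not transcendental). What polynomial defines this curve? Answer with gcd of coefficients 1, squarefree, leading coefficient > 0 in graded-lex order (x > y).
2*x^2 + 2*x*y - x

First, deg p = 2. The shape is more complex than any degree-1 curve.
Next, from the axis intercepts and sections: every point of the y-axis in the box is on the curve; it meets the x-axis at x = 0 (among the integer gridlines).
Finally, the integer polynomial consistent with all of this is the stated p.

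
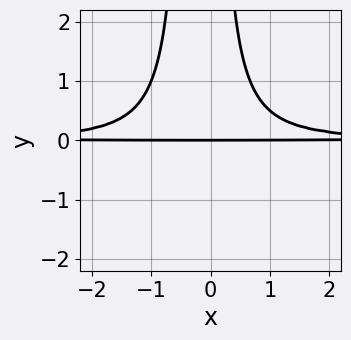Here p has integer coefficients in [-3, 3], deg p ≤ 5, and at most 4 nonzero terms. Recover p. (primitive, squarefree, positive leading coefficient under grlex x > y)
3*x^2*y^2 + x*y^2 - 2*y

(a) deg p = 4.
(b) Observable constraints: every point of the x-axis in the box is on the curve; one y-axis crossing is at y = 0.
(c) Fitting integer coefficients to these (and the overall shape) gives p.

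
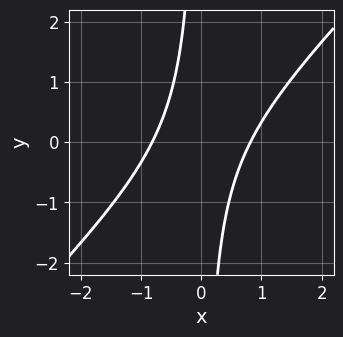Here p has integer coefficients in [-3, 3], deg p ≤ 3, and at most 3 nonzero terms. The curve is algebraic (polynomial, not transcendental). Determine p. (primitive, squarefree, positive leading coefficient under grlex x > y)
The degree is 2 — no degree-1 curve has this shape.
From the visible intercepts: no y-intercept at any integer in the box.
Putting this together gives p.

3*x^2 - 3*x*y - 2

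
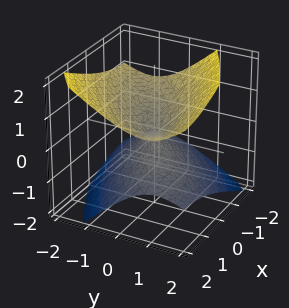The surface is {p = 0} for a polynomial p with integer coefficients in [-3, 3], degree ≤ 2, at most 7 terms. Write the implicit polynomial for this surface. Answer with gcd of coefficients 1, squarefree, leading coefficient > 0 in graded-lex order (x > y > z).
x^2 - 2*x*y + 2*y^2 + y*z - 3*z^2

First, the degree is 2 — a generic line meets the surface in up to 2 points.
Then, from the axis intercepts and sections: it crosses the x-axis at the gridline x = 0; it crosses the y-axis at the gridline y = 0.
Finally, assembling these constraints gives the stated polynomial.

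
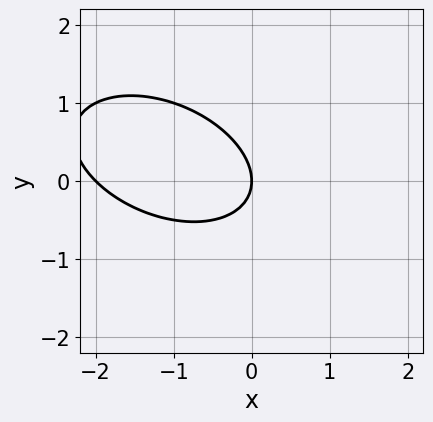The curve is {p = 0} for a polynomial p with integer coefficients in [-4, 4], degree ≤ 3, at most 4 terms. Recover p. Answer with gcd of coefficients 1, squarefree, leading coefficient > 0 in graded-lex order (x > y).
Degree: no degree-1 curve has this shape, so deg p = 2.
Against the integer gridlines: one y-axis crossing is at y = 0; among the integer gridlines, it crosses the x-axis at x ∈ {-2, 0}.
Fitting integer coefficients to these (and the overall shape) gives p.

x^2 + x*y + 2*y^2 + 2*x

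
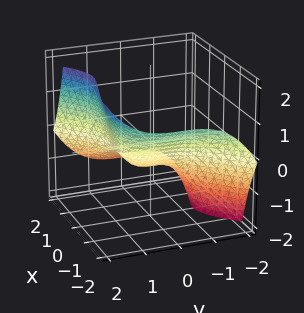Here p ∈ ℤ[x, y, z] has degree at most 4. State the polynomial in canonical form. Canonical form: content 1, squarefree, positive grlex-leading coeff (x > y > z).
2*x^3 + 3*x^2*z - 2*y^3 + 3*z + 2

The degree is 3 — no degree-2 surface has this shape.
From the visible intercepts: it meets the x-axis at x = -1 (among the integer gridlines); it crosses the y-axis at the gridline y = 1.
Matching integer coefficients to the picture gives p.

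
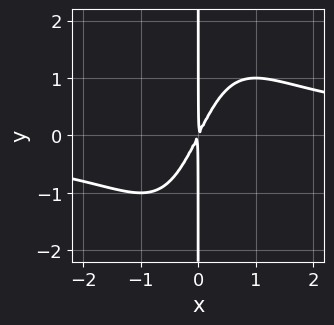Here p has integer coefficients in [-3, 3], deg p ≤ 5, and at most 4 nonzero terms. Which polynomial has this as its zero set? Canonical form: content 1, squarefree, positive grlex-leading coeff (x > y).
First, deg p = 4. No degree-3 curve has this shape.
Then, observable constraints: the visible y-axis segment lies entirely on the curve.
Finally, these observations pin down the coefficients.

x^3*y - 2*x^2 + x*y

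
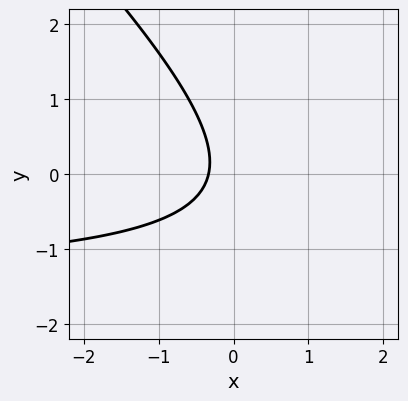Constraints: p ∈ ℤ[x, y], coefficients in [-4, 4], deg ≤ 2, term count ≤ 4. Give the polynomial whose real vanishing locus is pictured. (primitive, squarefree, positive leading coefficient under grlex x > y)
2*x*y + 2*y^2 + 3*x + 1

First, deg p = 2. A generic line meets the curve in up to 2 points.
Then, from the visible intercepts: the curve avoids every integer y-axis point in the box.
Finally, matching integer coefficients to the picture gives p.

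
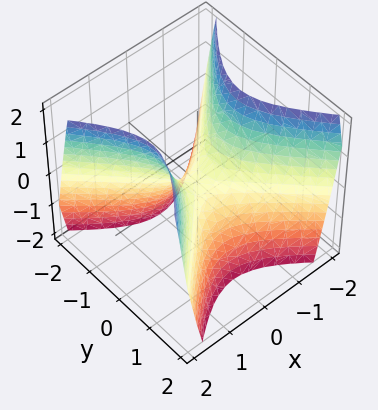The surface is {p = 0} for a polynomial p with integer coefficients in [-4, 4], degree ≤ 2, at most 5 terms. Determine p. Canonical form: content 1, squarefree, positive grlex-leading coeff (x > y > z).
1. deg p = 2. A saddle surface; a quadric.
2. Symmetries: the x ↦ −x reflection is a symmetry, so x appears only in even powers; mirror symmetry y ↦ −y ⇒ only even powers of y.
3. From the axis intercepts and sections: it crosses the x-axis at the gridline x = 0; one y-axis crossing is at y = 0; it crosses the z-axis at the gridline z = 0.
4. Fitting integer coefficients to these (and the overall shape) gives p.

3*x^2 - 3*y^2 - 2*z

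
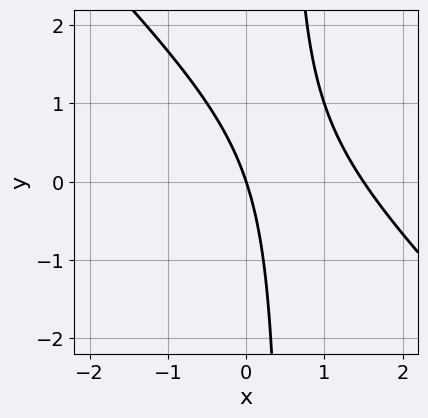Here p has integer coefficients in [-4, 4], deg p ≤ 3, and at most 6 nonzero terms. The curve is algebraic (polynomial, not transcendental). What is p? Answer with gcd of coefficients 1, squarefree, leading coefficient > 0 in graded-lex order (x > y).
2*x^2 + 2*x*y - 3*x - y

(a) deg p = 2.
(b) Checking where it meets the axes: it crosses the x-axis at the gridline x = 0; it crosses the y-axis at the gridline y = 0.
(c) Matching integer coefficients to the picture gives p.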